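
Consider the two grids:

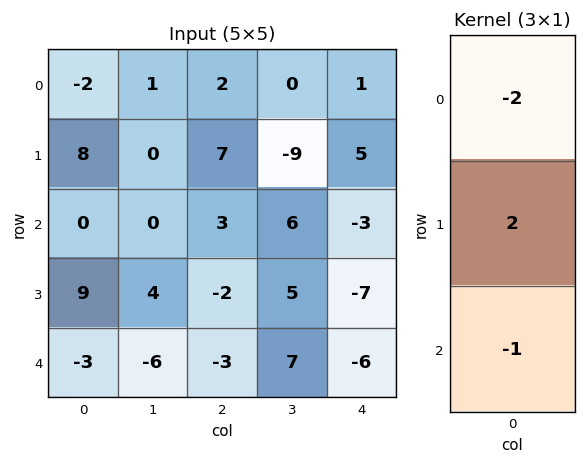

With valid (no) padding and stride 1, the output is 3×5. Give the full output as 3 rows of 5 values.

Output[0,0]: The receptive field on the input at this output position is [-2 / 8 / 0]. Elementwise product with the kernel and sum: -2·-2 + 8·2 + 0·-1.
Output[0,1]: The receptive field on the input at this output position is [1 / 0 / 0]. Elementwise product with the kernel and sum: 1·-2 + 0·2 + 0·-1.

20 -2 7 -24 11
-25 -4 -6 25 -9
21 14 -7 -9 -2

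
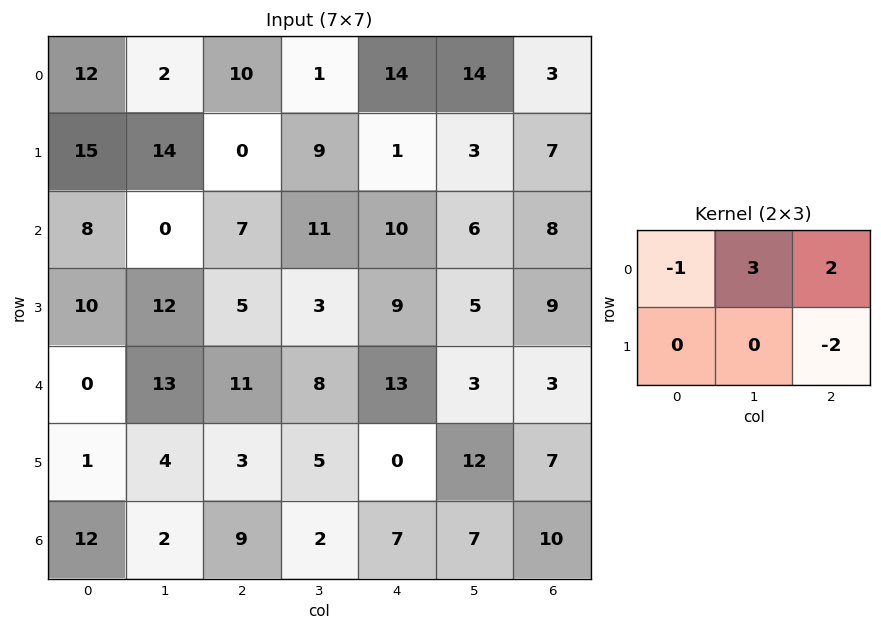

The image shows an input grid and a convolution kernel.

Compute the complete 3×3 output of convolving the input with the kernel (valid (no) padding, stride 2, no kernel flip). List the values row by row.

14 19 20
-4 28 6
55 39 -12

Output[0,0]: The receptive field on the input at this output position is [12 2 10 / 15 14 0]. Elementwise product with the kernel and sum: 12·-1 + 2·3 + 10·2 + 0·-2.
Output[0,1]: The receptive field on the input at this output position is [10 1 14 / 0 9 1]. Elementwise product with the kernel and sum: 10·-1 + 1·3 + 14·2 + 1·-2.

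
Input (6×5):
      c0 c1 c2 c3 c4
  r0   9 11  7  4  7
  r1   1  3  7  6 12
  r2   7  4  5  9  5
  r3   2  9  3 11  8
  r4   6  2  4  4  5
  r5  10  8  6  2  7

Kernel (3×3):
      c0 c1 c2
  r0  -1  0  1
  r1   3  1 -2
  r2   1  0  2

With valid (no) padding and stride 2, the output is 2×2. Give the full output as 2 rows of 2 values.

Output[0,0]: The receptive field on the input at this output position is [9 11 7 / 1 3 7 / 7 4 5]. Elementwise product with the kernel and sum: 9·-1 + 7·1 + 1·3 + 3·1 + 7·-2 + 7·1 + 5·2.

7 18
21 18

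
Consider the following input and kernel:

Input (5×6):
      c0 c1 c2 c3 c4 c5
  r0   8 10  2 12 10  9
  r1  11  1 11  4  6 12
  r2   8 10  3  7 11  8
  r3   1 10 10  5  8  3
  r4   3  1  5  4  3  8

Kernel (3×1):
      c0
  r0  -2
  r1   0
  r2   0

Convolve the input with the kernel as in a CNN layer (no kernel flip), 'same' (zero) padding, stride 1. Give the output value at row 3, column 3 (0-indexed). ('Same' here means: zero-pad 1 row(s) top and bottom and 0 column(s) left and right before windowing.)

The receptive field on the zero-padded input at this output position is [7 / 5 / 4]. Elementwise product with the kernel and sum: 7·-2.

-14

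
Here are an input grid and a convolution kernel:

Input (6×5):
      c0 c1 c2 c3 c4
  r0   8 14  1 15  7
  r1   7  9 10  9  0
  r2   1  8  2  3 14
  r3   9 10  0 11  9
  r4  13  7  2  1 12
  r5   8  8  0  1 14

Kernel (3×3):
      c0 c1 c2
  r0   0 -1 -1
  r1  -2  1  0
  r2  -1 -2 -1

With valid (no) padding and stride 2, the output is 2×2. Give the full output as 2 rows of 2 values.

Output[0,0]: The receptive field on the input at this output position is [8 14 1 / 7 9 10 / 1 8 2]. Elementwise product with the kernel and sum: 14·-1 + 1·-1 + 7·-2 + 9·1 + 1·-1 + 8·-2 + 2·-1.
Output[0,1]: The receptive field on the input at this output position is [1 15 7 / 10 9 0 / 2 3 14]. Elementwise product with the kernel and sum: 15·-1 + 7·-1 + 10·-2 + 9·1 + 2·-1 + 3·-2 + 14·-1.

-39 -55
-47 -22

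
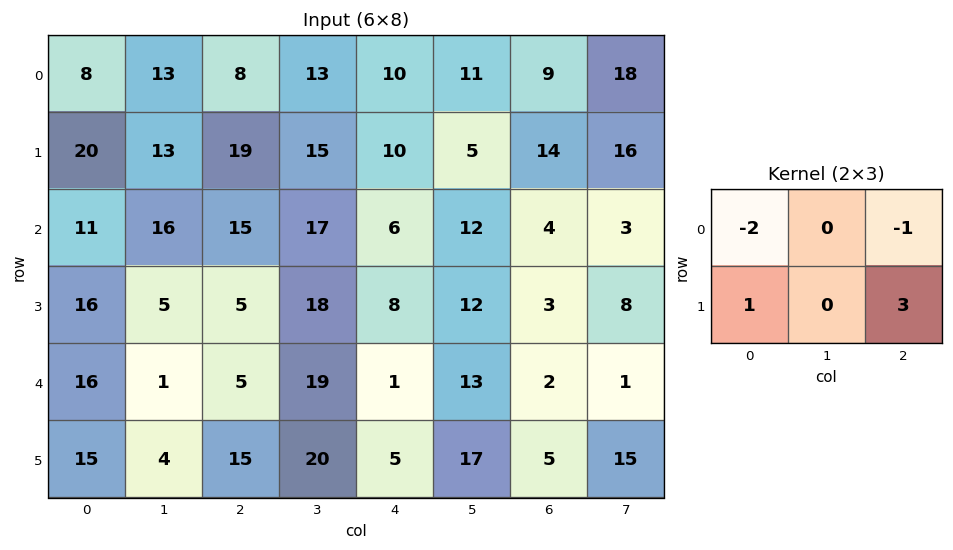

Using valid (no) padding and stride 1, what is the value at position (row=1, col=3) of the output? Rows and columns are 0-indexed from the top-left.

18

The receptive field on the input at this output position is [15 10 5 / 17 6 12]. Elementwise product with the kernel and sum: 15·-2 + 5·-1 + 17·1 + 12·3.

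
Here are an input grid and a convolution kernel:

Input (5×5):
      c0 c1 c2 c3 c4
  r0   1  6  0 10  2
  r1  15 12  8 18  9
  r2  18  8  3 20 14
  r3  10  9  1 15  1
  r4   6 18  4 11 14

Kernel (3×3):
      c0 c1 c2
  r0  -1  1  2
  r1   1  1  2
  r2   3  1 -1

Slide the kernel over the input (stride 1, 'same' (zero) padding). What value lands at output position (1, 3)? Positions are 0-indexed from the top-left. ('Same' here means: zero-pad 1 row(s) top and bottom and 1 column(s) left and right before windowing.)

The receptive field on the zero-padded input at this output position is [0 10 2 / 8 18 9 / 3 20 14]. Elementwise product with the kernel and sum: 0·-1 + 10·1 + 2·2 + 8·1 + 18·1 + 9·2 + 3·3 + 20·1 + 14·-1.

73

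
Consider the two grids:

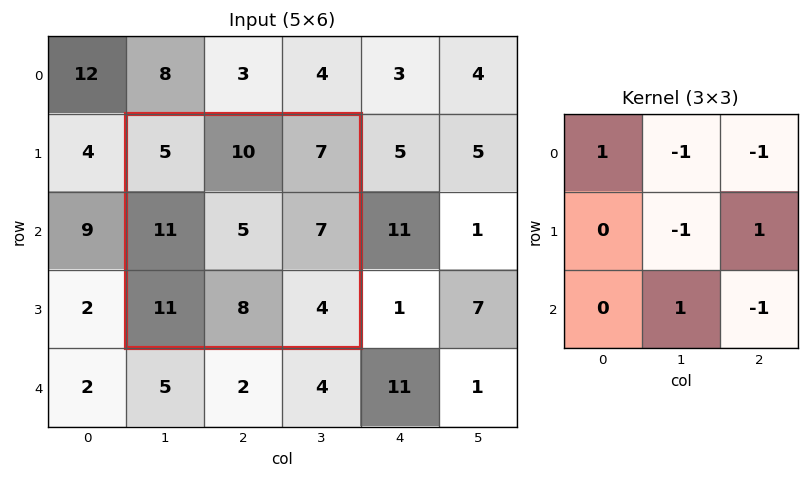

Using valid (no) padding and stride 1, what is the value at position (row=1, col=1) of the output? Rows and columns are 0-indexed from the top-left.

The receptive field on the input at this output position is [5 10 7 / 11 5 7 / 11 8 4]. Elementwise product with the kernel and sum: 5·1 + 10·-1 + 7·-1 + 5·-1 + 7·1 + 8·1 + 4·-1.

-6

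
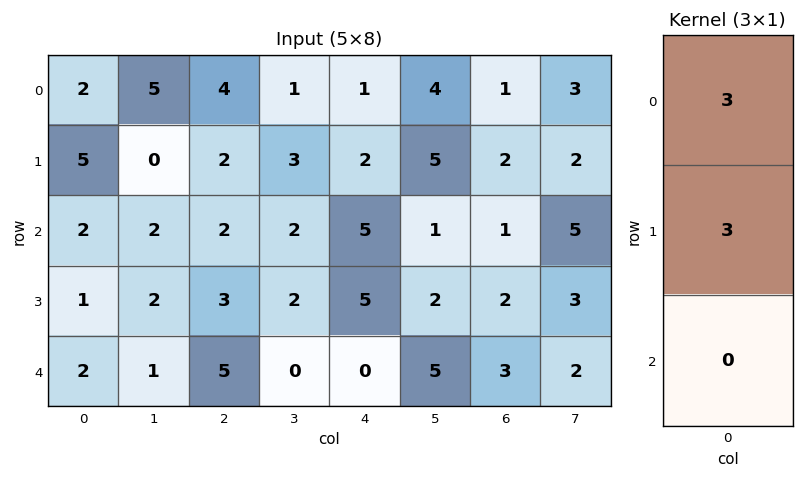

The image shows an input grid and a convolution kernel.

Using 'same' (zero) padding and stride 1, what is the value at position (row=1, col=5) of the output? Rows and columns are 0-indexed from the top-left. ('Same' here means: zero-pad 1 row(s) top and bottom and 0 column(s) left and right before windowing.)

27

The receptive field on the zero-padded input at this output position is [4 / 5 / 1]. Elementwise product with the kernel and sum: 4·3 + 5·3.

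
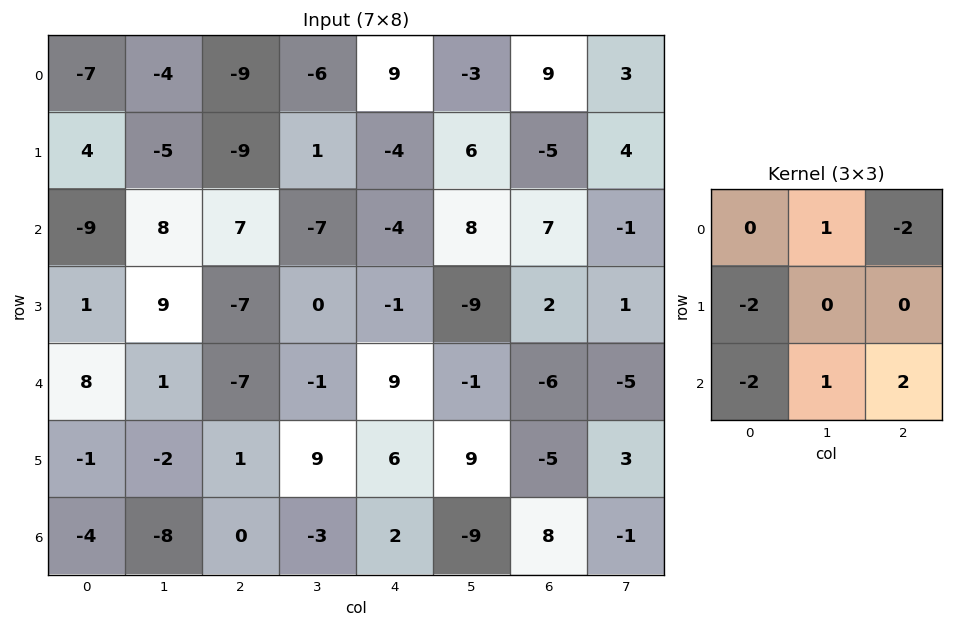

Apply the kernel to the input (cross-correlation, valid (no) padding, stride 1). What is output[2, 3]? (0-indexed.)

-11

The receptive field on the input at this output position is [-7 -4 8 / 0 -1 -9 / -1 9 -1]. Elementwise product with the kernel and sum: -4·1 + 8·-2 + 0·-2 + -1·-2 + 9·1 + -1·2.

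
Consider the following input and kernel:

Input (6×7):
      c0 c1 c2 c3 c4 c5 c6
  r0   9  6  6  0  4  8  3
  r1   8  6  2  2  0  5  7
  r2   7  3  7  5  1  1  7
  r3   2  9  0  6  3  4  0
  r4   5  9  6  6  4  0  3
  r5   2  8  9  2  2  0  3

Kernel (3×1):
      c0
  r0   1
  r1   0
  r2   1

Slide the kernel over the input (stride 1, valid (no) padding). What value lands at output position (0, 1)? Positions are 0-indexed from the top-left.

9

The receptive field on the input at this output position is [6 / 6 / 3]. Elementwise product with the kernel and sum: 6·1 + 3·1.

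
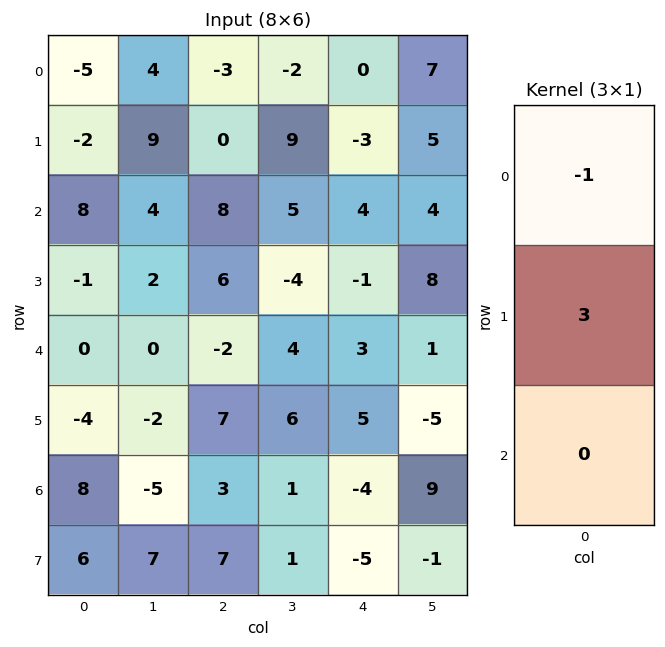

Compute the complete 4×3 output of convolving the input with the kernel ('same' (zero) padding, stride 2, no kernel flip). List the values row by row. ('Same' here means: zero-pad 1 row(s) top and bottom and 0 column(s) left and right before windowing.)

Output[0,0]: The receptive field on the zero-padded input at this output position is [0 / -5 / -2]. Elementwise product with the kernel and sum: 0·-1 + -5·3.

-15 -9 0
26 24 15
1 -12 10
28 2 -17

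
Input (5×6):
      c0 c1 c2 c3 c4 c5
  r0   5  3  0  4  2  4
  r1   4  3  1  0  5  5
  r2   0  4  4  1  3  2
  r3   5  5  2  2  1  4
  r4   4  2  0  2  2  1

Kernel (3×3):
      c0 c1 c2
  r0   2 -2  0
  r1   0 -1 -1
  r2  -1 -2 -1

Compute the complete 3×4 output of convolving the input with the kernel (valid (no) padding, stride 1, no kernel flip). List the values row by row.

Output[0,0]: The receptive field on the input at this output position is [5 3 0 / 4 3 1 / 0 4 4]. Elementwise product with the kernel and sum: 5·2 + 3·-2 + 3·-1 + 1·-1 + 0·-1 + 4·-2 + 4·-1.
Output[0,1]: The receptive field on the input at this output position is [3 0 4 / 3 1 0 / 4 4 1]. Elementwise product with the kernel and sum: 3·2 + 0·-2 + 1·-1 + 0·-1 + 4·-1 + 4·-2 + 1·-1.

-12 -8 -22 -15
-23 -12 -9 -23
-23 -8 -3 -16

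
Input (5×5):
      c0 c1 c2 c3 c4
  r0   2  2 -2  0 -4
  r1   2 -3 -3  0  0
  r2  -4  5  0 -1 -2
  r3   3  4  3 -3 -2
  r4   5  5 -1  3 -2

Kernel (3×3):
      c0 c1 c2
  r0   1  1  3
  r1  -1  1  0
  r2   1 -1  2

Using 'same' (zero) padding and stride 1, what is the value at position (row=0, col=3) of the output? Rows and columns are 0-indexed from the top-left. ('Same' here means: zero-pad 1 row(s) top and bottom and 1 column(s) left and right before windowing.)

-1

The receptive field on the zero-padded input at this output position is [0 0 0 / -2 0 -4 / -3 0 0]. Elementwise product with the kernel and sum: 0·1 + 0·1 + 0·3 + -2·-1 + 0·1 + -3·1 + 0·-1 + 0·2.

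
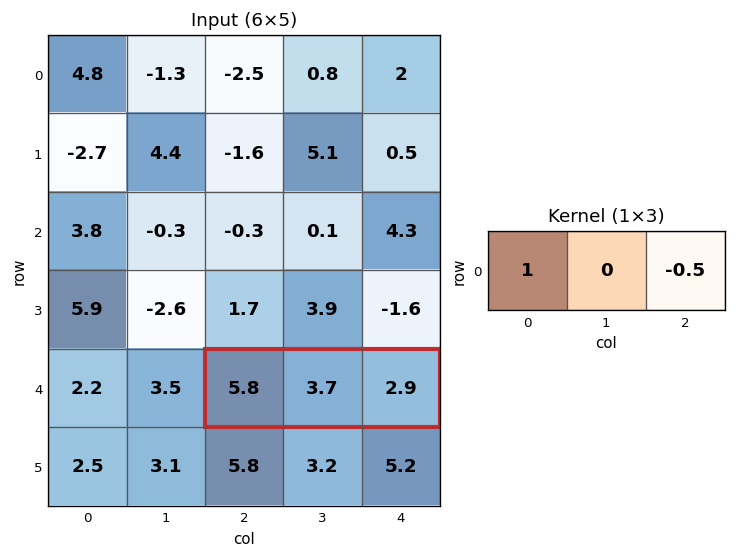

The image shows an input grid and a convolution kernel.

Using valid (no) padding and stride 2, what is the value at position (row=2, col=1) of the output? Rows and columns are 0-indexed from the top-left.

4.35

The receptive field on the input at this output position is [5.8 3.7 2.9]. Elementwise product with the kernel and sum: 5.8·1 + 2.9·-0.5.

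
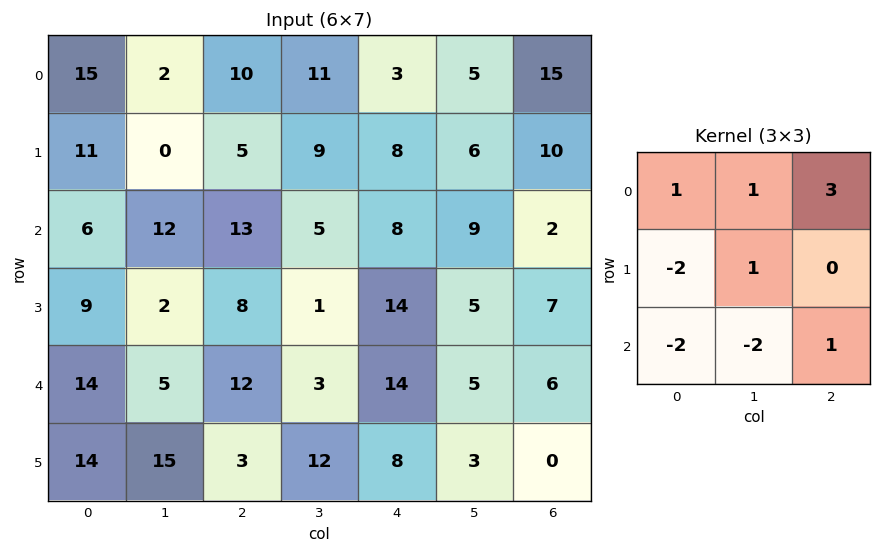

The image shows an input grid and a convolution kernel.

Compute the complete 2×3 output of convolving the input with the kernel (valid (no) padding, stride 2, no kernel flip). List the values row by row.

2 1 11
15 11 -32

Output[0,0]: The receptive field on the input at this output position is [15 2 10 / 11 0 5 / 6 12 13]. Elementwise product with the kernel and sum: 15·1 + 2·1 + 10·3 + 11·-2 + 0·1 + 6·-2 + 12·-2 + 13·1.
Output[0,1]: The receptive field on the input at this output position is [10 11 3 / 5 9 8 / 13 5 8]. Elementwise product with the kernel and sum: 10·1 + 11·1 + 3·3 + 5·-2 + 9·1 + 13·-2 + 5·-2 + 8·1.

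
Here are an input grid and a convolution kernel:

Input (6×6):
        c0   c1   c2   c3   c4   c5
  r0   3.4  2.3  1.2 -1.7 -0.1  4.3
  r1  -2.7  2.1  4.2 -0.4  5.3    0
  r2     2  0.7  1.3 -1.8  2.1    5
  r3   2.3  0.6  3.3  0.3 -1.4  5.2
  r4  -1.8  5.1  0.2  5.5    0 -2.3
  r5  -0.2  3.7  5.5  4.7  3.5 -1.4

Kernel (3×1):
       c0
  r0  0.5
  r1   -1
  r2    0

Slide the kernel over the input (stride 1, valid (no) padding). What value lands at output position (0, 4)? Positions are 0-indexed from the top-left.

-5.35

The receptive field on the input at this output position is [-0.1 / 5.3 / 2.1]. Elementwise product with the kernel and sum: -0.1·0.5 + 5.3·-1.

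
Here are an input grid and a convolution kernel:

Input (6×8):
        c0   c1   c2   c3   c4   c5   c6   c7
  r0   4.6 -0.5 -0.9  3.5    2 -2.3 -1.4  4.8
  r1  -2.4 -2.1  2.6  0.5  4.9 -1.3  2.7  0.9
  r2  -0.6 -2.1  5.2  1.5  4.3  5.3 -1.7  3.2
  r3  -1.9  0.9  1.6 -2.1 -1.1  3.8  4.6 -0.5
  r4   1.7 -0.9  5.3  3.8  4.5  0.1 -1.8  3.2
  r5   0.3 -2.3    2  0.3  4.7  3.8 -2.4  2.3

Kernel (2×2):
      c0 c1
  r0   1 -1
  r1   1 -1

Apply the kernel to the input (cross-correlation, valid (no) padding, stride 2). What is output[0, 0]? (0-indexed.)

The receptive field on the input at this output position is [4.6 -0.5 / -2.4 -2.1]. Elementwise product with the kernel and sum: 4.6·1 + -0.5·-1 + -2.4·1 + -2.1·-1.

4.8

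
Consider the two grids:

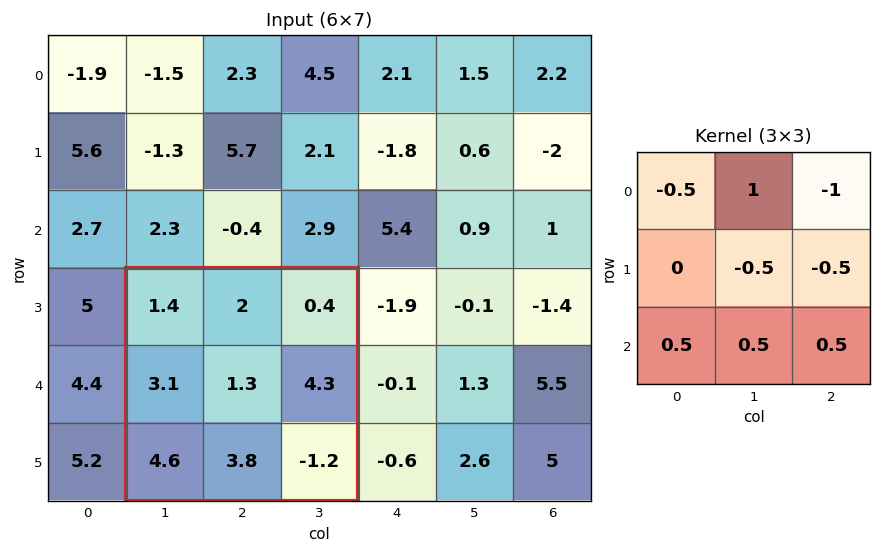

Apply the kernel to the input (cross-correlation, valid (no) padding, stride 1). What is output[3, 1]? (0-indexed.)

1.7

The receptive field on the input at this output position is [1.4 2 0.4 / 3.1 1.3 4.3 / 4.6 3.8 -1.2]. Elementwise product with the kernel and sum: 1.4·-0.5 + 2·1 + 0.4·-1 + 1.3·-0.5 + 4.3·-0.5 + 4.6·0.5 + 3.8·0.5 + -1.2·0.5.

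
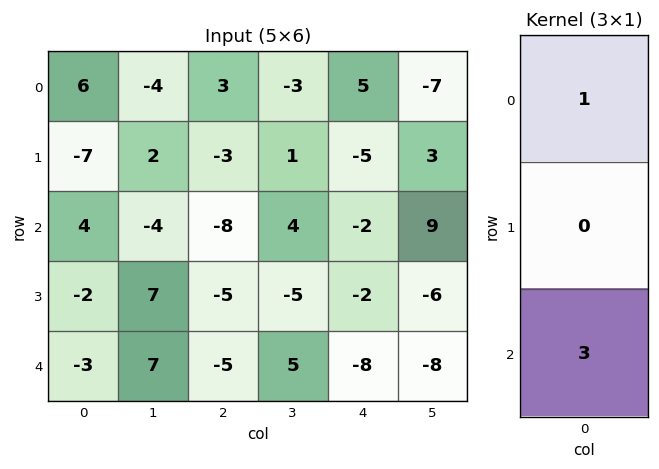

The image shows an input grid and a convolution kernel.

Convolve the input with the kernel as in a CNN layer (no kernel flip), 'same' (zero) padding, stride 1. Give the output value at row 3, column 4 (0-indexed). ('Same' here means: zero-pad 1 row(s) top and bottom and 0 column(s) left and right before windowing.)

-26

The receptive field on the zero-padded input at this output position is [-2 / -2 / -8]. Elementwise product with the kernel and sum: -2·1 + -8·3.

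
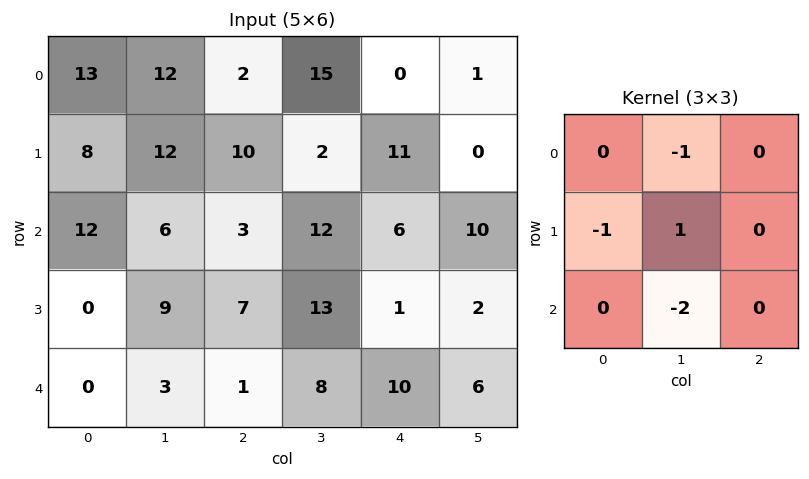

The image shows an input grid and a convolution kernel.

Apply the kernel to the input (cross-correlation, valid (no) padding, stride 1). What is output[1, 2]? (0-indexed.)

The receptive field on the input at this output position is [10 2 11 / 3 12 6 / 7 13 1]. Elementwise product with the kernel and sum: 2·-1 + 3·-1 + 12·1 + 13·-2.

-19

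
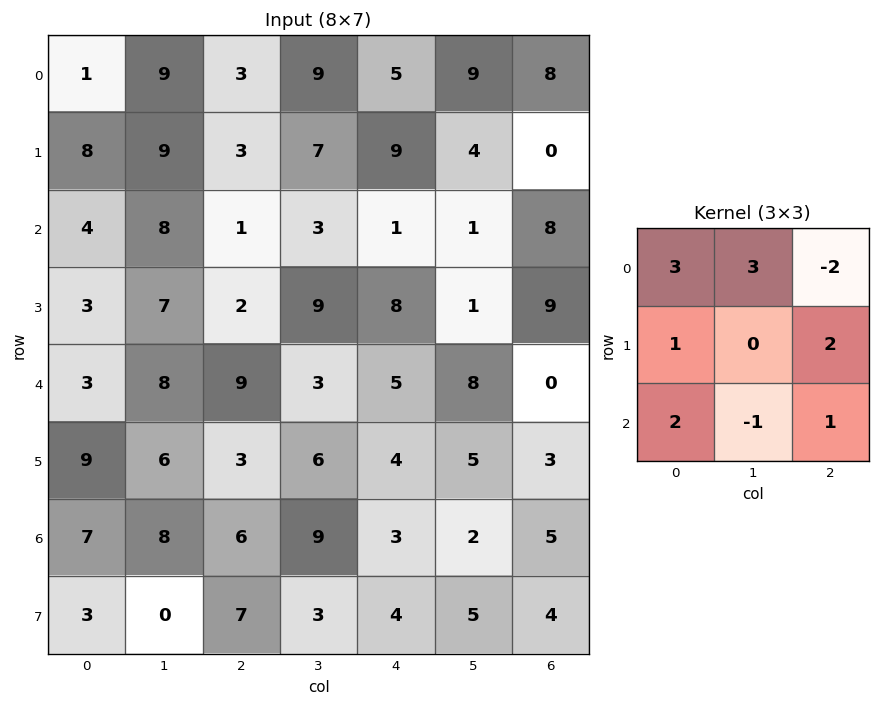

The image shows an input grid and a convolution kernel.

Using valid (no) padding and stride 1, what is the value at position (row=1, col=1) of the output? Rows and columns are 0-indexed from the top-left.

57

The receptive field on the input at this output position is [9 3 7 / 8 1 3 / 7 2 9]. Elementwise product with the kernel and sum: 9·3 + 3·3 + 7·-2 + 8·1 + 3·2 + 7·2 + 2·-1 + 9·1.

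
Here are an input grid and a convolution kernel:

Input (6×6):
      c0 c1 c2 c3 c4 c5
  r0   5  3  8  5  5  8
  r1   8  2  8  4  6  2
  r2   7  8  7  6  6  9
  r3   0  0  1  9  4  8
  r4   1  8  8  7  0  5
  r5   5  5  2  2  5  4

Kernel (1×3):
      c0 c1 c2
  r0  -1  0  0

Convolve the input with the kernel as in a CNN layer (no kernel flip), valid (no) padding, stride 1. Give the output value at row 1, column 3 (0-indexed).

The receptive field on the input at this output position is [4 6 2]. Elementwise product with the kernel and sum: 4·-1.

-4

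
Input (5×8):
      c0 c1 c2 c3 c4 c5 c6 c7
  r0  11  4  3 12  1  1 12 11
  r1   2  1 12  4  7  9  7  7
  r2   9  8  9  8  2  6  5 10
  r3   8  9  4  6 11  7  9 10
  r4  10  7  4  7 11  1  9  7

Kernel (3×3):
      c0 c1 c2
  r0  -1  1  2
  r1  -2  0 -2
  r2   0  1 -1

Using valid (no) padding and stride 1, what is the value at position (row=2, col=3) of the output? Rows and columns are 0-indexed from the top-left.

-10

The receptive field on the input at this output position is [8 2 6 / 6 11 7 / 7 11 1]. Elementwise product with the kernel and sum: 8·-1 + 2·1 + 6·2 + 6·-2 + 7·-2 + 11·1 + 1·-1.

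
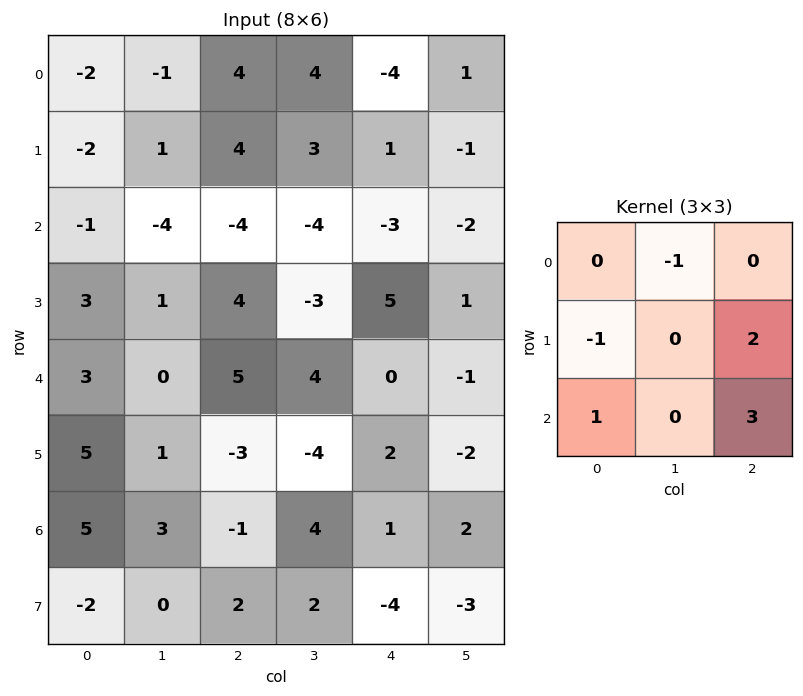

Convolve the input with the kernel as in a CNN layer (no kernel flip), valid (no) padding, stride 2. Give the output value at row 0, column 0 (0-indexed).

The receptive field on the input at this output position is [-2 -1 4 / -2 1 4 / -1 -4 -4]. Elementwise product with the kernel and sum: -1·-1 + -2·-1 + 4·2 + -1·1 + -4·3.

-2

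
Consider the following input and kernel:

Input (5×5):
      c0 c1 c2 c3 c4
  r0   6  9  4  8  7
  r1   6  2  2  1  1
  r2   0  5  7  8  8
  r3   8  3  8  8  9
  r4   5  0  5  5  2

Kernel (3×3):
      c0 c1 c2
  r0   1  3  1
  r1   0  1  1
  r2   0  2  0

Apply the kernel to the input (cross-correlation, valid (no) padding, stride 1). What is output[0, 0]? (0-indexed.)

51

The receptive field on the input at this output position is [6 9 4 / 6 2 2 / 0 5 7]. Elementwise product with the kernel and sum: 6·1 + 9·3 + 4·1 + 2·1 + 2·1 + 5·2.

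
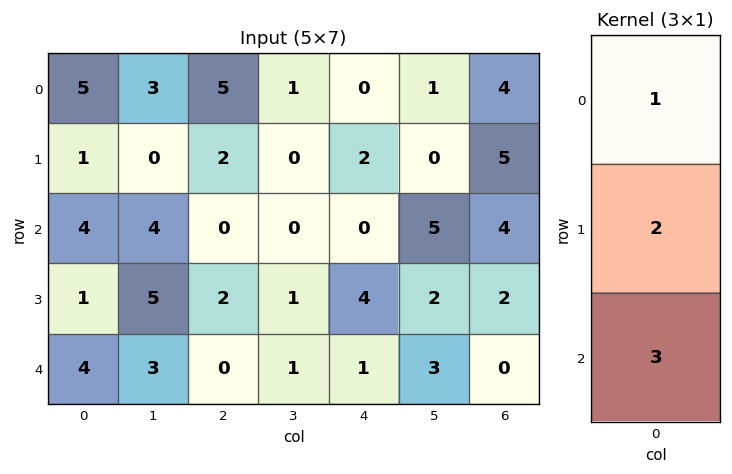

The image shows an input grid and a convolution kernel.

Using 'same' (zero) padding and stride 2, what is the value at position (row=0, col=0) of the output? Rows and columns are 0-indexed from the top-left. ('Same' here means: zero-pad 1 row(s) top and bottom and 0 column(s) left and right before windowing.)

The receptive field on the zero-padded input at this output position is [0 / 5 / 1]. Elementwise product with the kernel and sum: 0·1 + 5·2 + 1·3.

13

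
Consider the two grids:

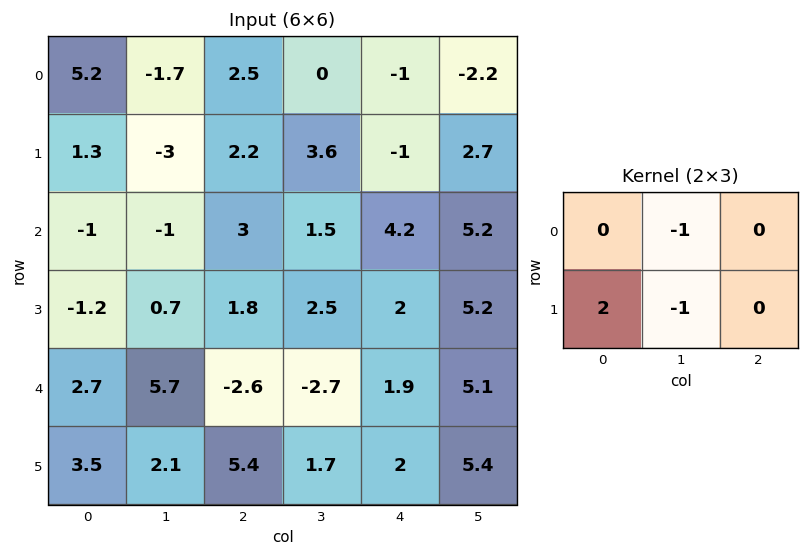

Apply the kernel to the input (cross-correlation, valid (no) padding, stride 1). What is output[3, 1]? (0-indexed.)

12.2

The receptive field on the input at this output position is [0.7 1.8 2.5 / 5.7 -2.6 -2.7]. Elementwise product with the kernel and sum: 1.8·-1 + 5.7·2 + -2.6·-1.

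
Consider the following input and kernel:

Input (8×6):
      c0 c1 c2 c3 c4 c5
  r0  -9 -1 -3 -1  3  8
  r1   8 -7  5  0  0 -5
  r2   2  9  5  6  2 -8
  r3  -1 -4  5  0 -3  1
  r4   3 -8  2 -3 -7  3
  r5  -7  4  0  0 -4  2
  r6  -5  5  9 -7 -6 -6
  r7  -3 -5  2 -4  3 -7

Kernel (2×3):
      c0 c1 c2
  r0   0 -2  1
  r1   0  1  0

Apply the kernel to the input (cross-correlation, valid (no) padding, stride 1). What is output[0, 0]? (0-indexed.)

-8

The receptive field on the input at this output position is [-9 -1 -3 / 8 -7 5]. Elementwise product with the kernel and sum: -1·-2 + -3·1 + -7·1.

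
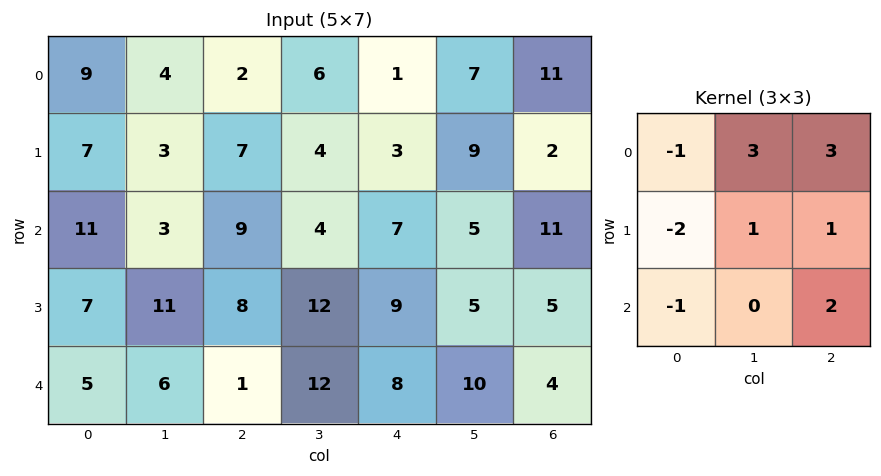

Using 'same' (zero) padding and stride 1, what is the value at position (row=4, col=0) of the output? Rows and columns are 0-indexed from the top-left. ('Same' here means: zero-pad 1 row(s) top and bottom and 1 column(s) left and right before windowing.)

65

The receptive field on the zero-padded input at this output position is [0 7 11 / 0 5 6 / 0 0 0]. Elementwise product with the kernel and sum: 0·-1 + 7·3 + 11·3 + 0·-2 + 5·1 + 6·1 + 0·-1 + 0·2.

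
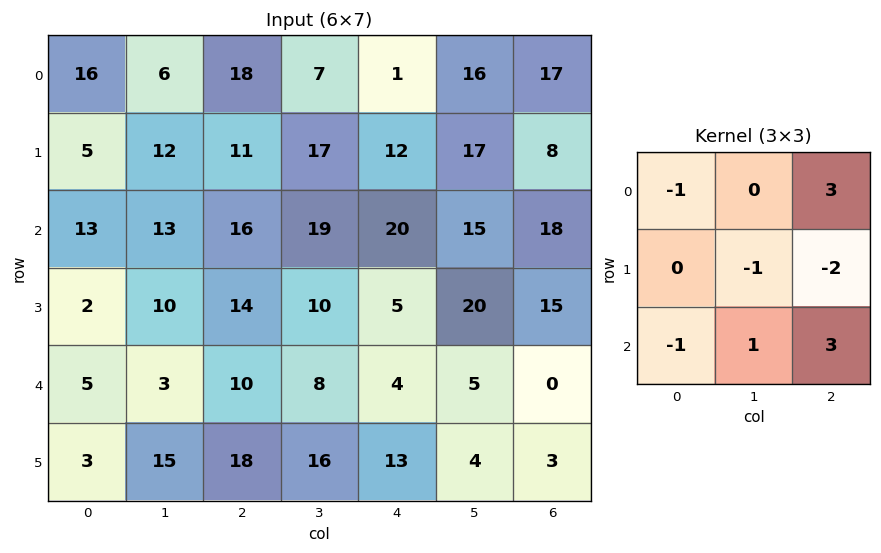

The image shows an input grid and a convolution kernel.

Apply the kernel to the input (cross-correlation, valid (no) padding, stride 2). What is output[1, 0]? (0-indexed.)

The receptive field on the input at this output position is [13 13 16 / 2 10 14 / 5 3 10]. Elementwise product with the kernel and sum: 13·-1 + 16·3 + 10·-1 + 14·-2 + 5·-1 + 3·1 + 10·3.

25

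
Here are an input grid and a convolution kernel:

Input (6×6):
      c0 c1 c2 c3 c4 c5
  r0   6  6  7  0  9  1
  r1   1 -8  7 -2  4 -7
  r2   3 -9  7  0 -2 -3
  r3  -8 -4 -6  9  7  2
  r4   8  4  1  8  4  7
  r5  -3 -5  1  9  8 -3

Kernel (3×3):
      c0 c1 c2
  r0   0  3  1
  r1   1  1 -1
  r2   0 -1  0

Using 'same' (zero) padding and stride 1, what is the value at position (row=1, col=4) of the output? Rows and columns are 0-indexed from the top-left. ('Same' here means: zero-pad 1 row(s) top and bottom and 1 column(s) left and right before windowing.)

The receptive field on the zero-padded input at this output position is [0 9 1 / -2 4 -7 / 0 -2 -3]. Elementwise product with the kernel and sum: 9·3 + 1·1 + -2·1 + 4·1 + -7·-1 + -2·-1.

39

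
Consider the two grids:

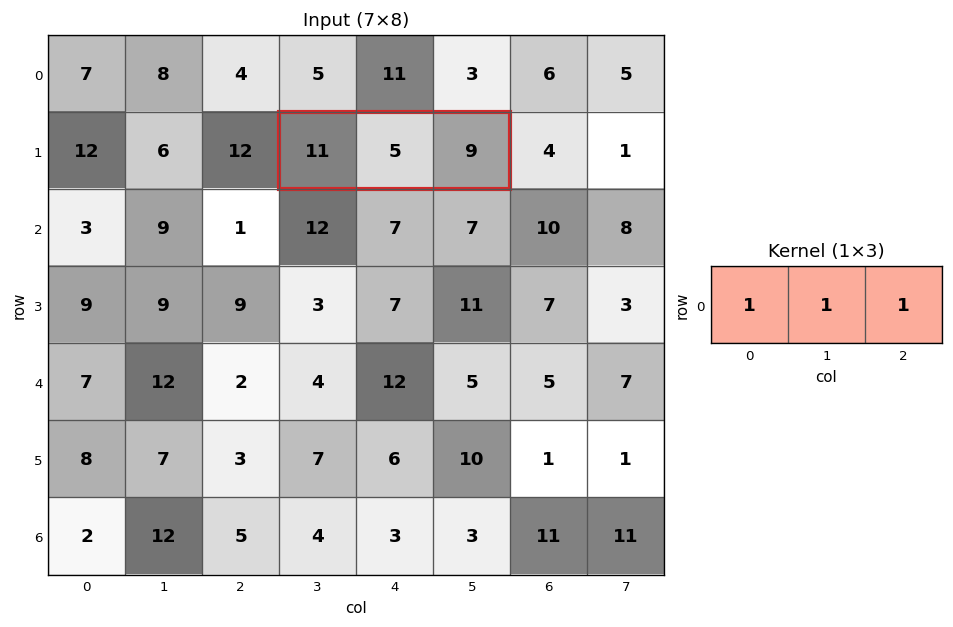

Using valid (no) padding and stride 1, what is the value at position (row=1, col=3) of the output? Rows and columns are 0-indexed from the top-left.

25

The receptive field on the input at this output position is [11 5 9]. Elementwise product with the kernel and sum: 11·1 + 5·1 + 9·1.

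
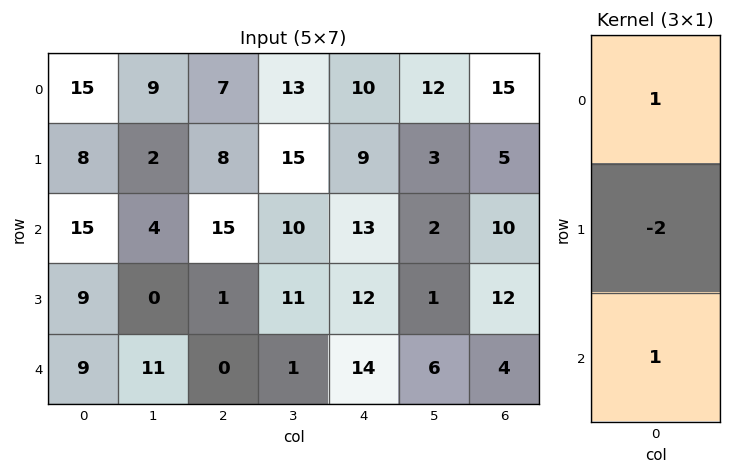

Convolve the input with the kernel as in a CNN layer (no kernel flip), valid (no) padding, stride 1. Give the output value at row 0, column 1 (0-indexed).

The receptive field on the input at this output position is [9 / 2 / 4]. Elementwise product with the kernel and sum: 9·1 + 2·-2 + 4·1.

9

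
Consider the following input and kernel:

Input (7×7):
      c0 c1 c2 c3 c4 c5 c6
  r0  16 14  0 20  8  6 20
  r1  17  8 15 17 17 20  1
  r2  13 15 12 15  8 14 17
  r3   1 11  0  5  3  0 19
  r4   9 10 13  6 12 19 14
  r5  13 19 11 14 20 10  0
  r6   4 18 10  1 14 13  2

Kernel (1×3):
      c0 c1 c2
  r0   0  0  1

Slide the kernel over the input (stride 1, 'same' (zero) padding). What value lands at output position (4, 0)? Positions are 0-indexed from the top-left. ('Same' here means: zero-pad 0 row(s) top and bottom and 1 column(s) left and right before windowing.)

The receptive field on the zero-padded input at this output position is [0 9 10]. Elementwise product with the kernel and sum: 10·1.

10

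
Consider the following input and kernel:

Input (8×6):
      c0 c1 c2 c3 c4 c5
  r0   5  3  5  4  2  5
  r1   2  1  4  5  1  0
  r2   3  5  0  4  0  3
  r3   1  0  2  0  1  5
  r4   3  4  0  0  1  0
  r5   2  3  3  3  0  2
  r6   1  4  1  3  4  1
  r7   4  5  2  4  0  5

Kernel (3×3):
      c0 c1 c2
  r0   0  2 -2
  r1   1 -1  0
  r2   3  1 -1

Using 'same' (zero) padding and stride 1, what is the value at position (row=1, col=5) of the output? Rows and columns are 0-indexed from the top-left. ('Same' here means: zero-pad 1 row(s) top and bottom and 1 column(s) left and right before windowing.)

14

The receptive field on the zero-padded input at this output position is [2 5 0 / 1 0 0 / 0 3 0]. Elementwise product with the kernel and sum: 5·2 + 0·-2 + 1·1 + 0·-1 + 0·3 + 3·1 + 0·-1.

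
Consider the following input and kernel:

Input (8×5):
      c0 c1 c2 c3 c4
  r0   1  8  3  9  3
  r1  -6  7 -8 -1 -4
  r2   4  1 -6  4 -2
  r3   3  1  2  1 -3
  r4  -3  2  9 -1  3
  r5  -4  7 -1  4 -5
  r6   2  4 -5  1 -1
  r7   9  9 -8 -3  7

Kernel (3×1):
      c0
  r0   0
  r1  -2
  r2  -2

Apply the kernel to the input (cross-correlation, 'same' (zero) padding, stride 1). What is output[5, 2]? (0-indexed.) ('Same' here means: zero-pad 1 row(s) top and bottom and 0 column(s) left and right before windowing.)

12

The receptive field on the zero-padded input at this output position is [9 / -1 / -5]. Elementwise product with the kernel and sum: -1·-2 + -5·-2.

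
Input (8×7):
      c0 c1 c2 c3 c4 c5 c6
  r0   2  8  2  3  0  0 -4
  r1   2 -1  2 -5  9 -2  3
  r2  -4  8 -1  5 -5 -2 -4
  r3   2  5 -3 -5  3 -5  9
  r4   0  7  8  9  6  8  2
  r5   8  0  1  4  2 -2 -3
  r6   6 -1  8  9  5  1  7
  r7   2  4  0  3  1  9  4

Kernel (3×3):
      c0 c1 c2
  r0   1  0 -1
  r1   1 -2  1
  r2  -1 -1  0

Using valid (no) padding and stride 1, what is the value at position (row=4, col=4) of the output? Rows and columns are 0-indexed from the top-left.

The receptive field on the input at this output position is [6 8 2 / 2 -2 -3 / 5 1 7]. Elementwise product with the kernel and sum: 6·1 + 2·-1 + 2·1 + -2·-2 + -3·1 + 5·-1 + 1·-1.

1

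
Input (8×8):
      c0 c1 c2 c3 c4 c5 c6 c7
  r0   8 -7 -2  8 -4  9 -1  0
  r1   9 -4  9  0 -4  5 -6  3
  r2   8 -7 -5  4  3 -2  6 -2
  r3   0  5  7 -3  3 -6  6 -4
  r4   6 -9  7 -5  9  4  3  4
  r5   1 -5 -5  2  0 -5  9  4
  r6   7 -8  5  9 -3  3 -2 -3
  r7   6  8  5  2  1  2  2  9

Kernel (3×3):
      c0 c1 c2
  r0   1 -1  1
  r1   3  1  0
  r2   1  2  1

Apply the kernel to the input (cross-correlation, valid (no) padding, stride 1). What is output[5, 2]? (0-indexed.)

The receptive field on the input at this output position is [-5 2 0 / 5 9 -3 / 5 2 1]. Elementwise product with the kernel and sum: -5·1 + 2·-1 + 0·1 + 5·3 + 9·1 + 5·1 + 2·2 + 1·1.

27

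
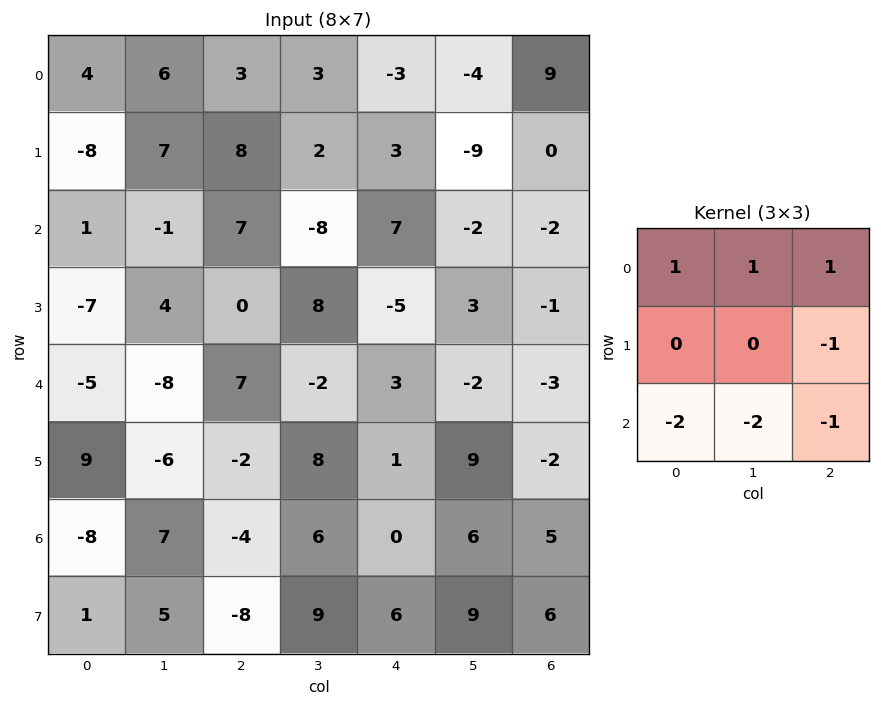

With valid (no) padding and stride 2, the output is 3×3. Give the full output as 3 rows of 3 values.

-2 -5 -6
26 -2 5
2 3 -17

Output[0,0]: The receptive field on the input at this output position is [4 6 3 / -8 7 8 / 1 -1 7]. Elementwise product with the kernel and sum: 4·1 + 6·1 + 3·1 + 8·-1 + 1·-2 + -1·-2 + 7·-1.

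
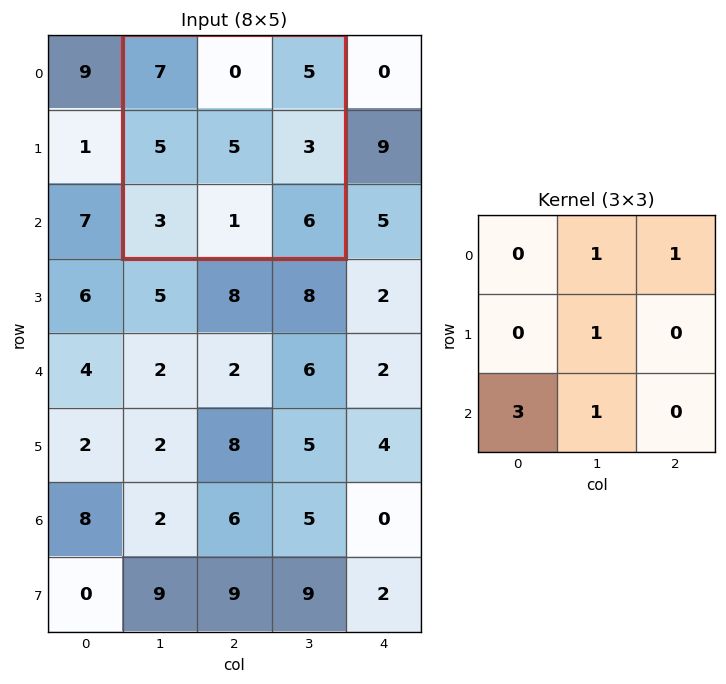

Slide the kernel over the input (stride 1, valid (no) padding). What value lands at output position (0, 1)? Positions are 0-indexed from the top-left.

The receptive field on the input at this output position is [7 0 5 / 5 5 3 / 3 1 6]. Elementwise product with the kernel and sum: 0·1 + 5·1 + 5·1 + 3·3 + 1·1.

20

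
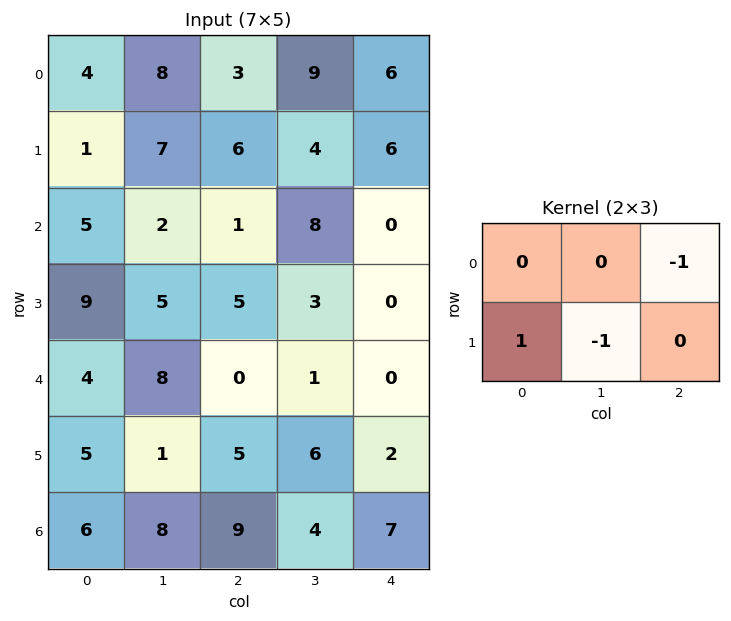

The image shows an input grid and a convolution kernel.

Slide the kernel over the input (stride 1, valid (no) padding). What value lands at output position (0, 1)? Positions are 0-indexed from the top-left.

The receptive field on the input at this output position is [8 3 9 / 7 6 4]. Elementwise product with the kernel and sum: 9·-1 + 7·1 + 6·-1.

-8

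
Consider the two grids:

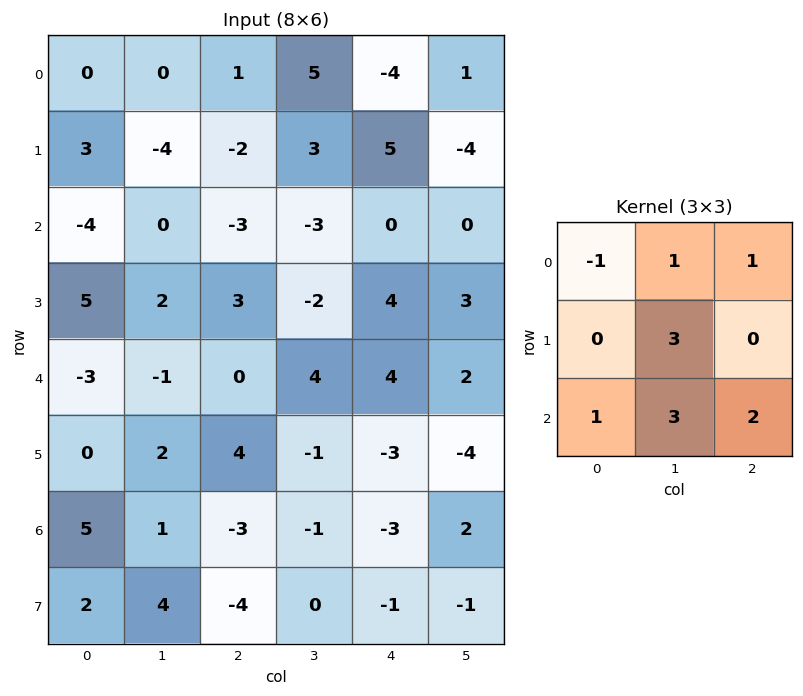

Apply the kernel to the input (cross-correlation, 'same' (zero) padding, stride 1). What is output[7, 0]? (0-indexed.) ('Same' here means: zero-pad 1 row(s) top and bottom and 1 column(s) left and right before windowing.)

12

The receptive field on the zero-padded input at this output position is [0 5 1 / 0 2 4 / 0 0 0]. Elementwise product with the kernel and sum: 0·-1 + 5·1 + 1·1 + 2·3 + 0·1 + 0·3 + 0·2.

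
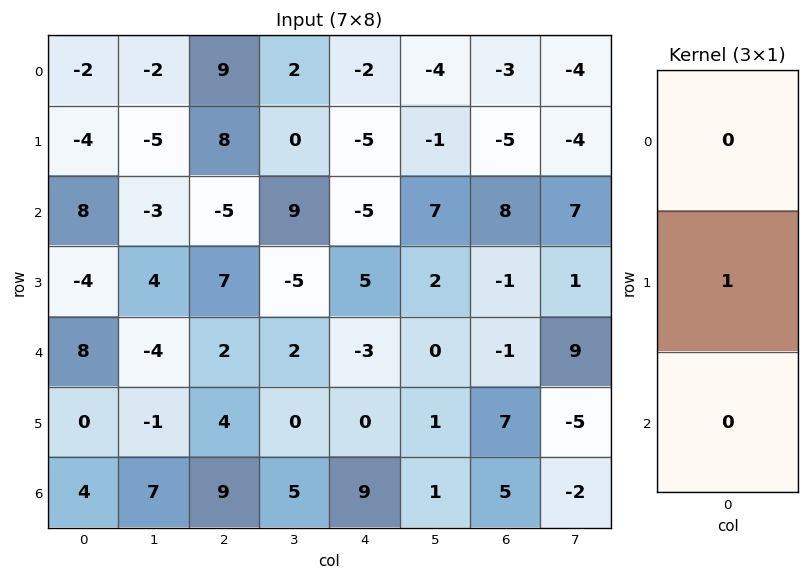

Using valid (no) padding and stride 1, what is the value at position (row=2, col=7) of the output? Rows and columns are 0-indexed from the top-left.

1

The receptive field on the input at this output position is [7 / 1 / 9]. Elementwise product with the kernel and sum: 1·1.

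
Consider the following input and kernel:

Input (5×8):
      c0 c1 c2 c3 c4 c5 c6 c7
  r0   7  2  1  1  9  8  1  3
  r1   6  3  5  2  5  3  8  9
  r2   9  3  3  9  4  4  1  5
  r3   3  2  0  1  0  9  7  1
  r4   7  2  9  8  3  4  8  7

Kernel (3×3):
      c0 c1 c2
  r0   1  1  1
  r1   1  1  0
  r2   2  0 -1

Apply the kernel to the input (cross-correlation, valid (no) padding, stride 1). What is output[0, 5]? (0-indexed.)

26

The receptive field on the input at this output position is [8 1 3 / 3 8 9 / 4 1 5]. Elementwise product with the kernel and sum: 8·1 + 1·1 + 3·1 + 3·1 + 8·1 + 4·2 + 5·-1.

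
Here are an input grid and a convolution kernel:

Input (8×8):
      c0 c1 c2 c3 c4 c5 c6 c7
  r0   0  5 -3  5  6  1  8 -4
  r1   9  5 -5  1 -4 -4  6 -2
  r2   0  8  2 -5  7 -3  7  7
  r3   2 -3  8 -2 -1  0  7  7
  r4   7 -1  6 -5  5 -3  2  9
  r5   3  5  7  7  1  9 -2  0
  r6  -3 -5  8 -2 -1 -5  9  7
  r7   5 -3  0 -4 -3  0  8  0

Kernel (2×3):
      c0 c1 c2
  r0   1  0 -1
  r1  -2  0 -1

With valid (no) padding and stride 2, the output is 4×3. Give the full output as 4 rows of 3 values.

Output[0,0]: The receptive field on the input at this output position is [0 5 -3 / 9 5 -5]. Elementwise product with the kernel and sum: 0·1 + -3·-1 + 9·-2 + -5·-1.

-10 5 0
-14 -20 -5
-12 -14 3
-21 12 -12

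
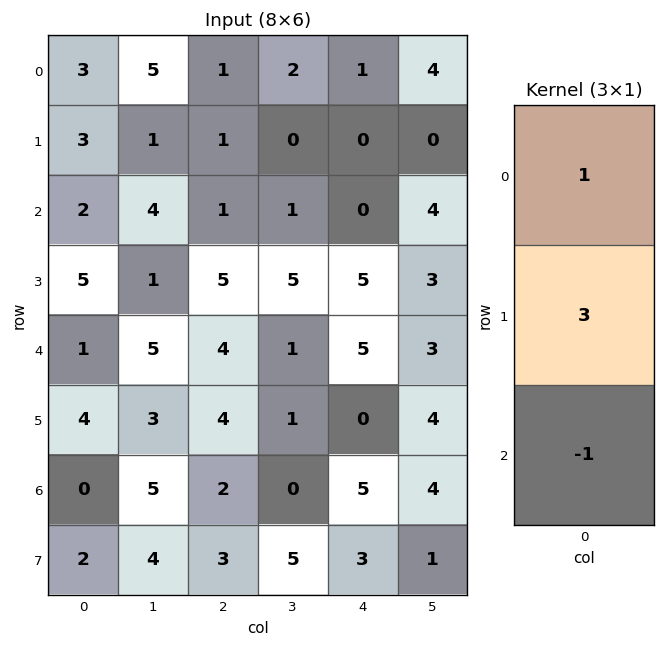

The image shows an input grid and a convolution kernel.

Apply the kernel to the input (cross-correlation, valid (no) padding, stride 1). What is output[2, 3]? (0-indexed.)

15

The receptive field on the input at this output position is [1 / 5 / 1]. Elementwise product with the kernel and sum: 1·1 + 5·3 + 1·-1.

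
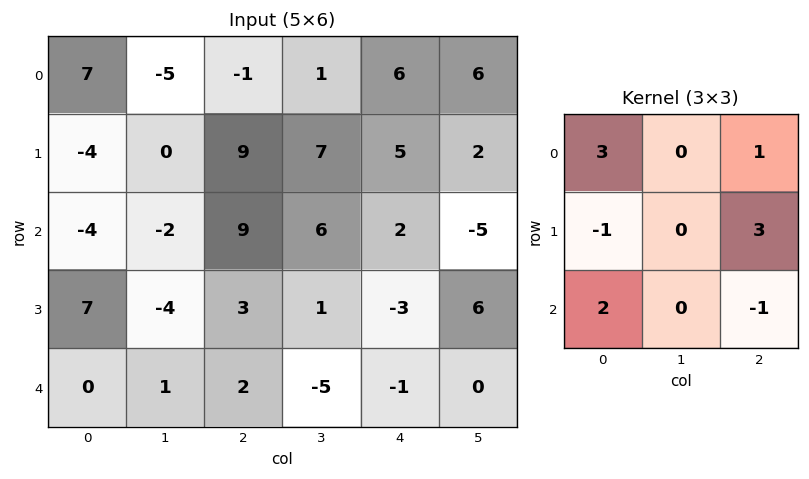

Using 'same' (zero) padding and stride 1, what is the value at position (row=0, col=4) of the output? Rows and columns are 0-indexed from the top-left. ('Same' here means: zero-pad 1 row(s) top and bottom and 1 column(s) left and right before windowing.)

The receptive field on the zero-padded input at this output position is [0 0 0 / 1 6 6 / 7 5 2]. Elementwise product with the kernel and sum: 0·3 + 0·1 + 1·-1 + 6·3 + 7·2 + 2·-1.

29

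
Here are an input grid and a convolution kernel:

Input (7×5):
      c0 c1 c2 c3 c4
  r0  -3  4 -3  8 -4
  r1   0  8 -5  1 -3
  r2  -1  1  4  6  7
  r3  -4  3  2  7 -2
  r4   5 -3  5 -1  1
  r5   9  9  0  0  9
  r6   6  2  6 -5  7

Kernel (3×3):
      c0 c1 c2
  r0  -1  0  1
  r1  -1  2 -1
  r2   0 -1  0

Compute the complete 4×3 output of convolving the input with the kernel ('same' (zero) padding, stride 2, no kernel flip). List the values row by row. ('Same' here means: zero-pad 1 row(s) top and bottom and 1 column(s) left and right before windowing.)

-10 -13 -13
9 -8 9
7 18 -13
19 6 19

Output[0,0]: The receptive field on the zero-padded input at this output position is [0 0 0 / 0 -3 4 / 0 0 8]. Elementwise product with the kernel and sum: 0·-1 + 0·1 + 0·-1 + -3·2 + 4·-1 + 0·-1.
Output[0,1]: The receptive field on the zero-padded input at this output position is [0 0 0 / 4 -3 8 / 8 -5 1]. Elementwise product with the kernel and sum: 0·-1 + 0·1 + 4·-1 + -3·2 + 8·-1 + -5·-1.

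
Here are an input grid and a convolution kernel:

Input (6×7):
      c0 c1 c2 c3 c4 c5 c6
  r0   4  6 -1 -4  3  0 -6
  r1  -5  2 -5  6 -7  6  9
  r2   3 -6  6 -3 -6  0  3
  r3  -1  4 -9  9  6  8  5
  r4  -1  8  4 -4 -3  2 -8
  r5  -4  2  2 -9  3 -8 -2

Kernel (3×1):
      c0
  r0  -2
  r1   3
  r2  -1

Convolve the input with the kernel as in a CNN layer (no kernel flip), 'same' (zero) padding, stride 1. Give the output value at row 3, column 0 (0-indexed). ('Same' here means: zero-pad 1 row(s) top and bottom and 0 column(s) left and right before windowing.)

-8

The receptive field on the zero-padded input at this output position is [3 / -1 / -1]. Elementwise product with the kernel and sum: 3·-2 + -1·3 + -1·-1.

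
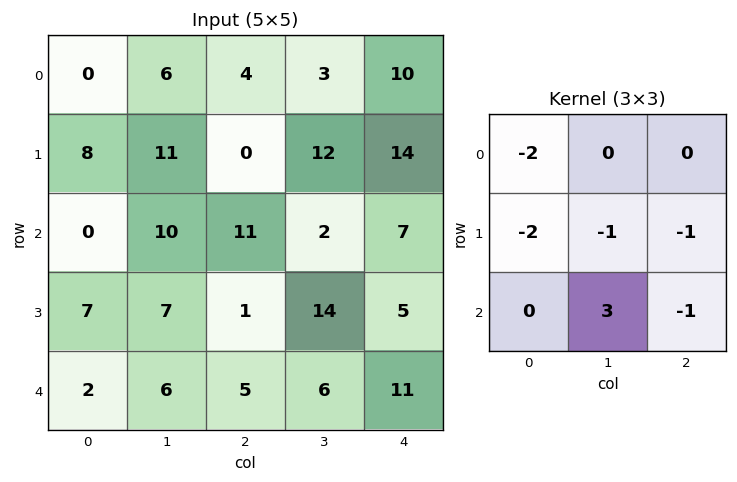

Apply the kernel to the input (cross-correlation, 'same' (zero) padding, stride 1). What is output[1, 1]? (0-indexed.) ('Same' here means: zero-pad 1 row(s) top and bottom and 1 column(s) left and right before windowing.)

-8

The receptive field on the zero-padded input at this output position is [0 6 4 / 8 11 0 / 0 10 11]. Elementwise product with the kernel and sum: 0·-2 + 8·-2 + 11·-1 + 0·-1 + 10·3 + 11·-1.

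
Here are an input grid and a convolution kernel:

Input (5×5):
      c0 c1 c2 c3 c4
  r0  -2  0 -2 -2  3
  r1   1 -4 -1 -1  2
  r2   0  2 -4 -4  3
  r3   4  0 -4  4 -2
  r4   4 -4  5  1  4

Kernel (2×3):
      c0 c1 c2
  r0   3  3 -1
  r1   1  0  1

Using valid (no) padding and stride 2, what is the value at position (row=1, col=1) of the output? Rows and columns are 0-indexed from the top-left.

The receptive field on the input at this output position is [-4 -4 3 / -4 4 -2]. Elementwise product with the kernel and sum: -4·3 + -4·3 + 3·-1 + -4·1 + -2·1.

-33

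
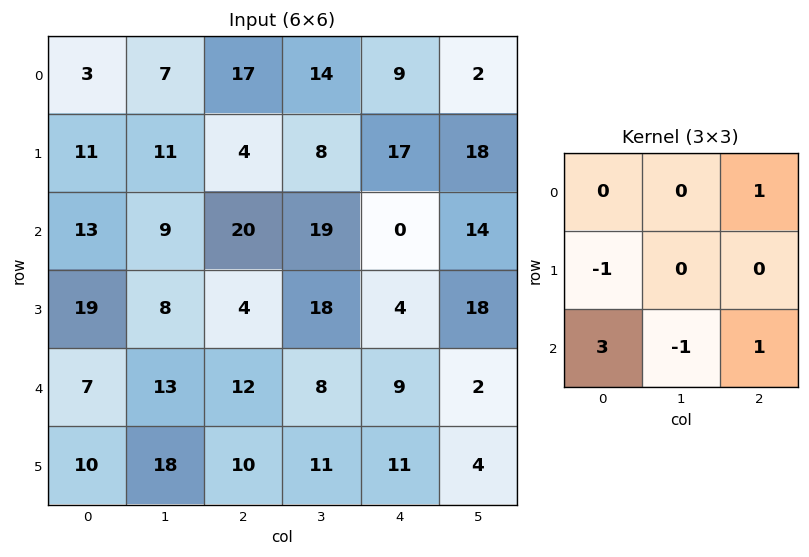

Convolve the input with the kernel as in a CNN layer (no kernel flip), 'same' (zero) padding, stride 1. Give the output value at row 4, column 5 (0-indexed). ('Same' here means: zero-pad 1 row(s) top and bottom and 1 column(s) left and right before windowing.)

20

The receptive field on the zero-padded input at this output position is [4 18 0 / 9 2 0 / 11 4 0]. Elementwise product with the kernel and sum: 0·1 + 9·-1 + 11·3 + 4·-1 + 0·1.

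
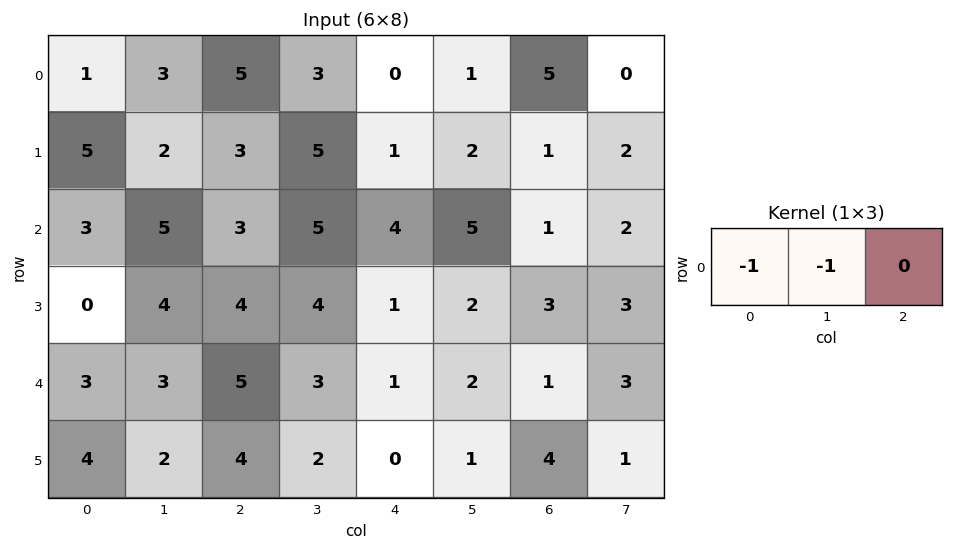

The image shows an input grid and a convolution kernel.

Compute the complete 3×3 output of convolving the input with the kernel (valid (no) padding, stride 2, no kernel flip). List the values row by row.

-4 -8 -1
-8 -8 -9
-6 -8 -3

Output[0,0]: The receptive field on the input at this output position is [1 3 5]. Elementwise product with the kernel and sum: 1·-1 + 3·-1.
Output[0,1]: The receptive field on the input at this output position is [5 3 0]. Elementwise product with the kernel and sum: 5·-1 + 3·-1.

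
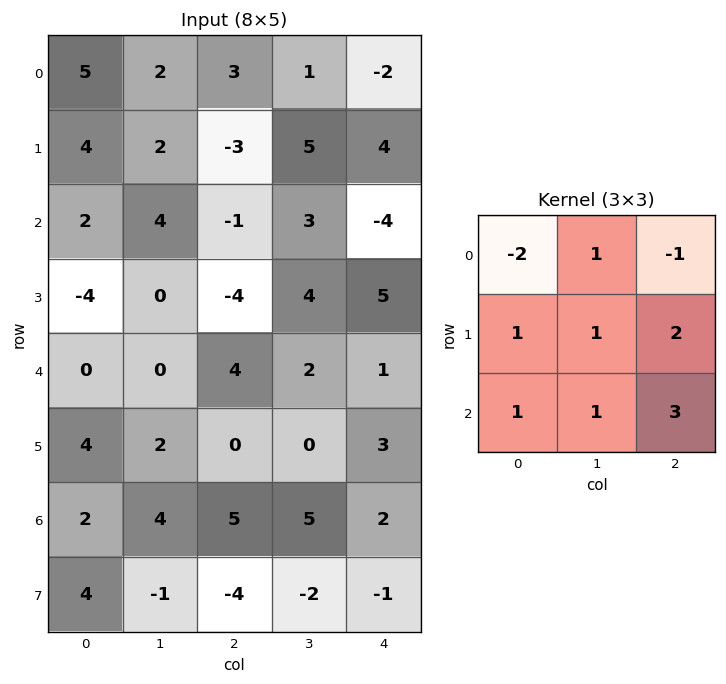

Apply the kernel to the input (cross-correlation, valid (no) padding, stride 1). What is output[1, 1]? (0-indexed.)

5

The receptive field on the input at this output position is [2 -3 5 / 4 -1 3 / 0 -4 4]. Elementwise product with the kernel and sum: 2·-2 + -3·1 + 5·-1 + 4·1 + -1·1 + 3·2 + 0·1 + -4·1 + 4·3.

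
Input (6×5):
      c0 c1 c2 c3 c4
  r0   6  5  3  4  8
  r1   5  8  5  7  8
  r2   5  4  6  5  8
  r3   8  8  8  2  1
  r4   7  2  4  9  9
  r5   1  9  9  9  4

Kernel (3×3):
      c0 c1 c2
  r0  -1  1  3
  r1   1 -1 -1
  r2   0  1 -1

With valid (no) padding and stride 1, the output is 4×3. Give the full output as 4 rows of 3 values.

Output[0,0]: The receptive field on the input at this output position is [6 5 3 / 5 8 5 / 5 4 6]. Elementwise product with the kernel and sum: 6·-1 + 5·1 + 3·3 + 5·1 + 8·-1 + 5·-1 + 4·1 + 6·-1.
Output[0,1]: The receptive field on the input at this output position is [5 3 4 / 8 5 7 / 4 6 5]. Elementwise product with the kernel and sum: 5·-1 + 3·1 + 4·3 + 8·1 + 5·-1 + 7·-1 + 6·1 + 5·-1.

-2 7 12
13 17 20
7 10 28
25 -5 -12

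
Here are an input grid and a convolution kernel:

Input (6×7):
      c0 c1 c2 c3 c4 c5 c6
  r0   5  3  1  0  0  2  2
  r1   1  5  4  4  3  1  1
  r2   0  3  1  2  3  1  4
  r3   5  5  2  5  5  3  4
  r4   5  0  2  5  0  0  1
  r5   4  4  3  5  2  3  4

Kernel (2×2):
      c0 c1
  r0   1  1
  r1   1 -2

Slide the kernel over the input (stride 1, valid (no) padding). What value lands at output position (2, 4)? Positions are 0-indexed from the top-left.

3

The receptive field on the input at this output position is [3 1 / 5 3]. Elementwise product with the kernel and sum: 3·1 + 1·1 + 5·1 + 3·-2.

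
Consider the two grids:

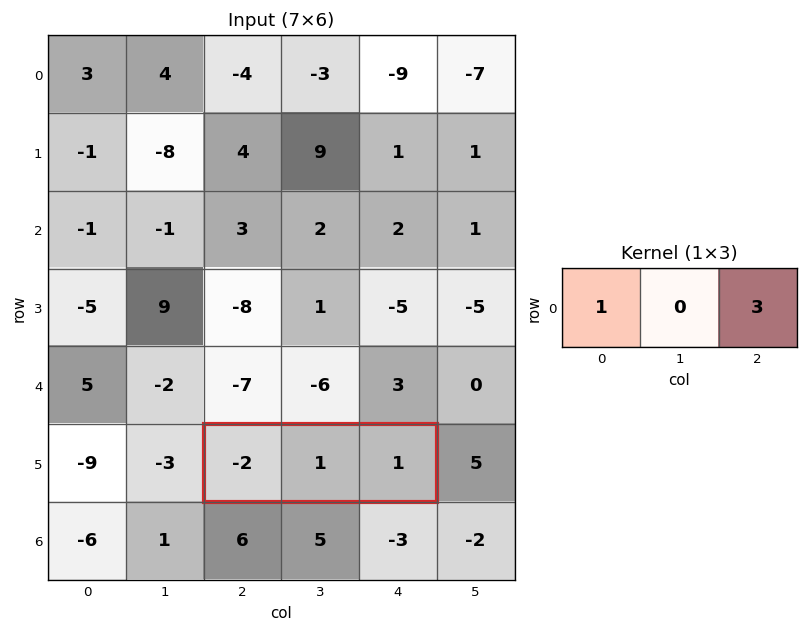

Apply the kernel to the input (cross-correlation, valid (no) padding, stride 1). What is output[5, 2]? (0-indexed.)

The receptive field on the input at this output position is [-2 1 1]. Elementwise product with the kernel and sum: -2·1 + 1·3.

1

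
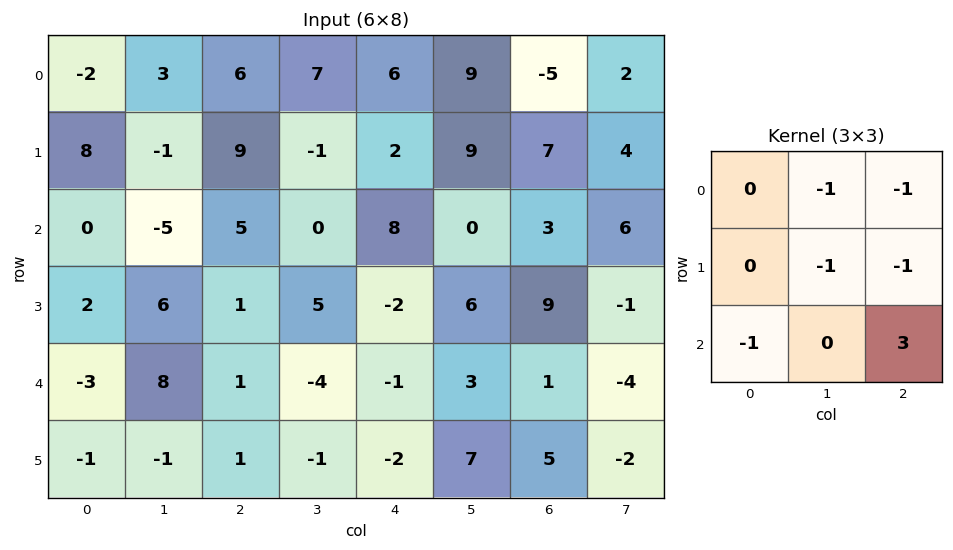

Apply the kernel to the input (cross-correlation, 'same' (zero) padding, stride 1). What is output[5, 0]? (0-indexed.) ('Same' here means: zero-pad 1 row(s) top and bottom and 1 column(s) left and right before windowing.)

-3

The receptive field on the zero-padded input at this output position is [0 -3 8 / 0 -1 -1 / 0 0 0]. Elementwise product with the kernel and sum: -3·-1 + 8·-1 + -1·-1 + -1·-1 + 0·-1 + 0·3.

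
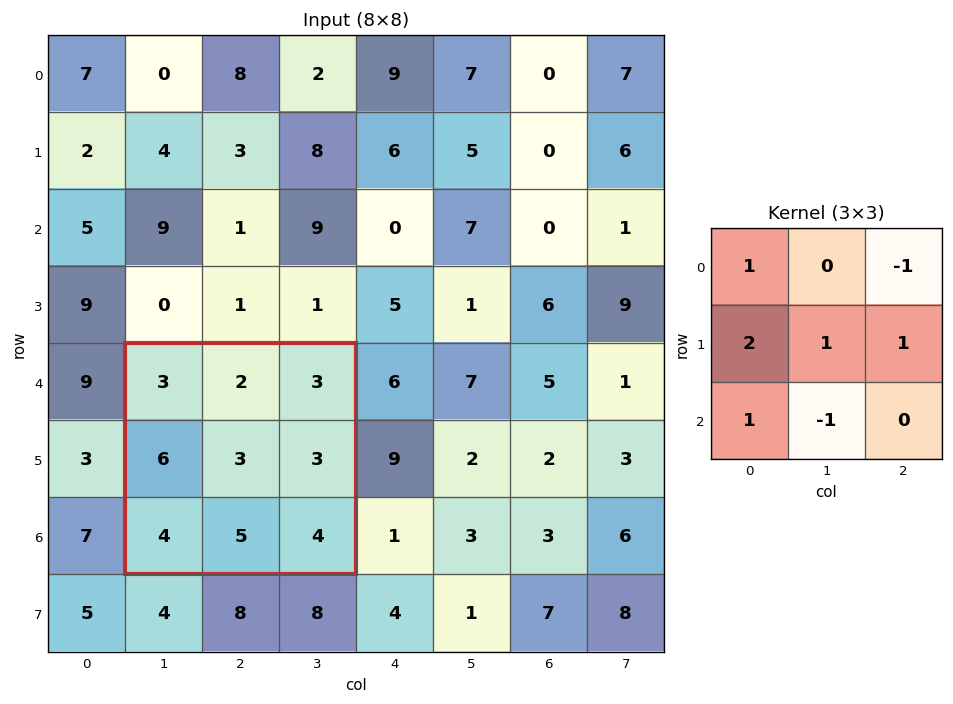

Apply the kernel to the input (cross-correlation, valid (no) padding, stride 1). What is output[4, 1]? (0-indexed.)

The receptive field on the input at this output position is [3 2 3 / 6 3 3 / 4 5 4]. Elementwise product with the kernel and sum: 3·1 + 3·-1 + 6·2 + 3·1 + 3·1 + 4·1 + 5·-1.

17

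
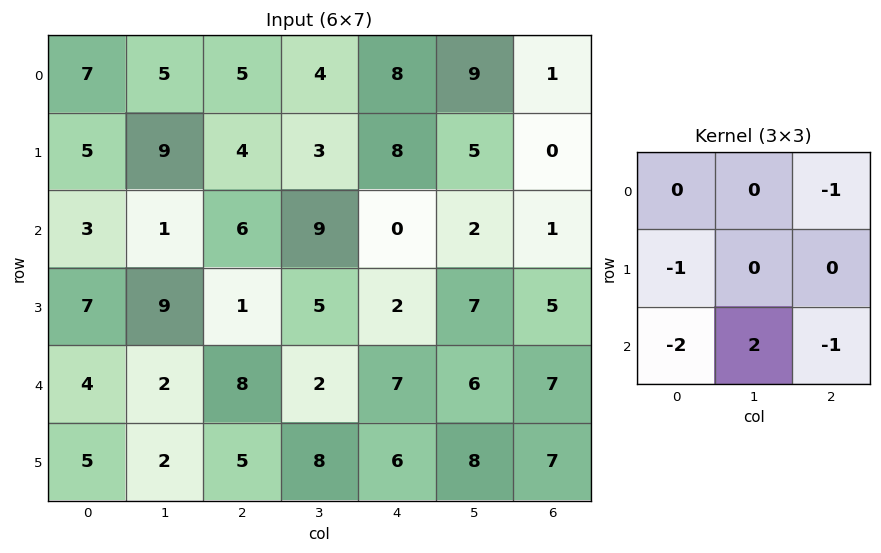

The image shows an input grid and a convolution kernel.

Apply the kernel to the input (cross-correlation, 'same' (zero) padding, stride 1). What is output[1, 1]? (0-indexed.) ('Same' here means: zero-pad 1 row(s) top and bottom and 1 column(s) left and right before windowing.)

-20

The receptive field on the zero-padded input at this output position is [7 5 5 / 5 9 4 / 3 1 6]. Elementwise product with the kernel and sum: 5·-1 + 5·-1 + 3·-2 + 1·2 + 6·-1.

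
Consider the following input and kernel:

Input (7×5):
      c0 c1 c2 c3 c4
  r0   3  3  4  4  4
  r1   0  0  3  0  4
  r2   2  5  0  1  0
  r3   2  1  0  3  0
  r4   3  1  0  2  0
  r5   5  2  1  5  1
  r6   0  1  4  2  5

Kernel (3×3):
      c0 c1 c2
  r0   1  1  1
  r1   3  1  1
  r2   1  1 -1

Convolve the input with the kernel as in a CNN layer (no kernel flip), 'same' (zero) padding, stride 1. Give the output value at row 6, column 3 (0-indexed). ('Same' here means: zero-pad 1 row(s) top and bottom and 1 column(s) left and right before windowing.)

26

The receptive field on the zero-padded input at this output position is [1 5 1 / 4 2 5 / 0 0 0]. Elementwise product with the kernel and sum: 1·1 + 5·1 + 1·1 + 4·3 + 2·1 + 5·1 + 0·1 + 0·1 + 0·-1.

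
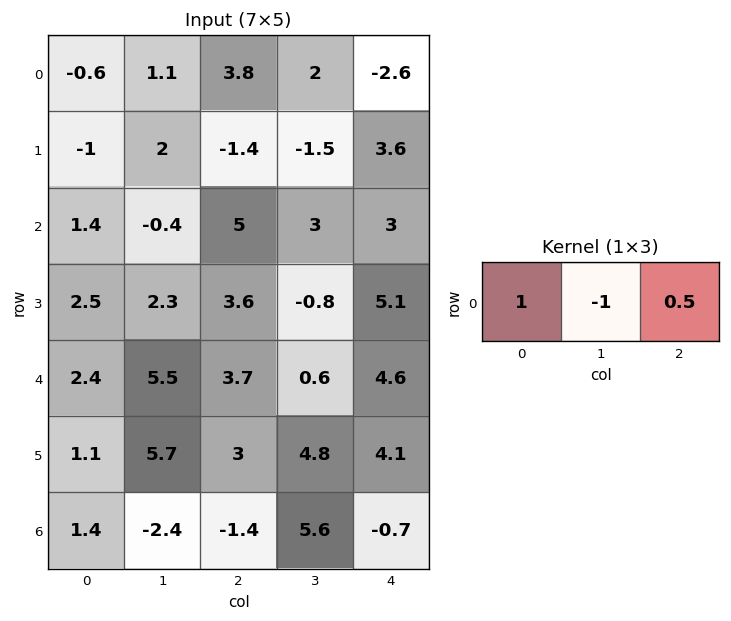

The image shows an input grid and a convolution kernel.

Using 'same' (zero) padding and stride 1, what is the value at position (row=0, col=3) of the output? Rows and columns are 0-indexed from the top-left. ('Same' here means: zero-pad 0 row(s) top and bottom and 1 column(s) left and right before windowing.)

The receptive field on the zero-padded input at this output position is [3.8 2 -2.6]. Elementwise product with the kernel and sum: 3.8·1 + 2·-1 + -2.6·0.5.

0.5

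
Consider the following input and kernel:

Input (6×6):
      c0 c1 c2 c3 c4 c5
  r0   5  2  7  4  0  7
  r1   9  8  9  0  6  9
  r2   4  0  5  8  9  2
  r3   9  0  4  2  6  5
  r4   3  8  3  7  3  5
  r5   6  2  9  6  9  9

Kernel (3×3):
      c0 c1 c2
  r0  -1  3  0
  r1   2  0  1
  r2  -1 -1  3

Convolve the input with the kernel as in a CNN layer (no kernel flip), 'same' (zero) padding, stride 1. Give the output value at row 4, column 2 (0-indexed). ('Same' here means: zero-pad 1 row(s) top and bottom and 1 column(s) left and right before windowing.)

The receptive field on the zero-padded input at this output position is [0 4 2 / 8 3 7 / 2 9 6]. Elementwise product with the kernel and sum: 0·-1 + 4·3 + 8·2 + 7·1 + 2·-1 + 9·-1 + 6·3.

42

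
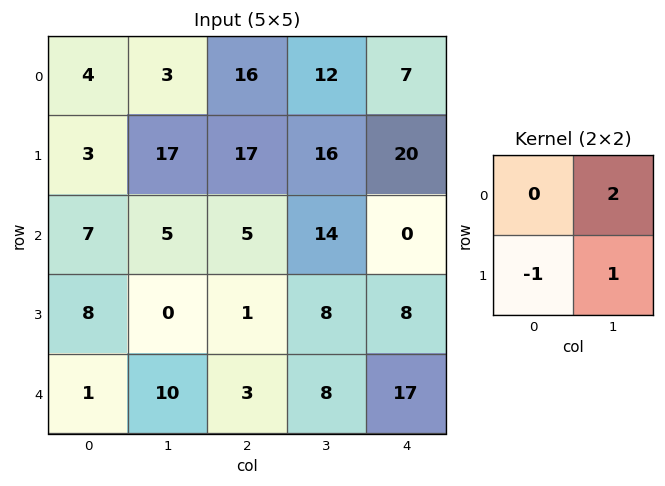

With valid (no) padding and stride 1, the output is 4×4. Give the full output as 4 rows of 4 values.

20 32 23 18
32 34 41 26
2 11 35 0
9 -5 21 25

Output[0,0]: The receptive field on the input at this output position is [4 3 / 3 17]. Elementwise product with the kernel and sum: 3·2 + 3·-1 + 17·1.
Output[0,1]: The receptive field on the input at this output position is [3 16 / 17 17]. Elementwise product with the kernel and sum: 16·2 + 17·-1 + 17·1.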